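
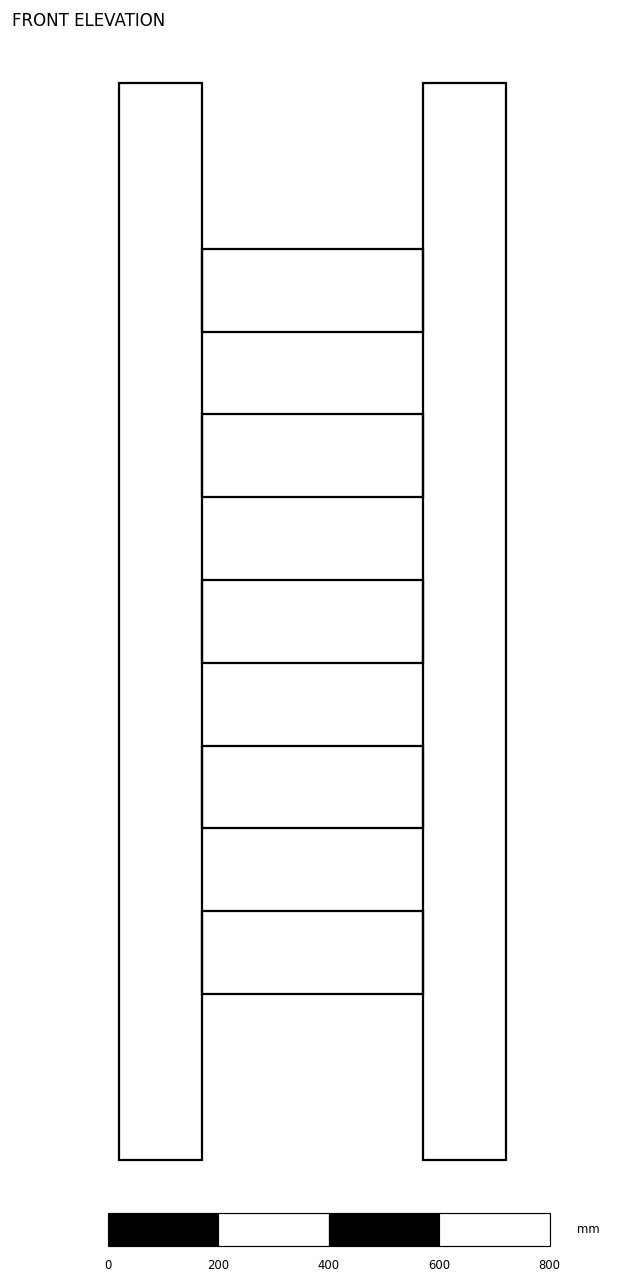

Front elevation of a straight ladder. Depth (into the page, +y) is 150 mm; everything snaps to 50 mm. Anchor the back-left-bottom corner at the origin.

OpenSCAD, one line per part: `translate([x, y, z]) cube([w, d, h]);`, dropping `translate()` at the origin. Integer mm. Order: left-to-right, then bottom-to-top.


cube([150, 150, 1950]);
translate([150, 0, 300]) cube([400, 150, 150]);
translate([150, 0, 600]) cube([400, 150, 150]);
translate([150, 0, 900]) cube([400, 150, 150]);
translate([150, 0, 1200]) cube([400, 150, 150]);
translate([150, 0, 1500]) cube([400, 150, 150]);
translate([550, 0, 0]) cube([150, 150, 1950]);


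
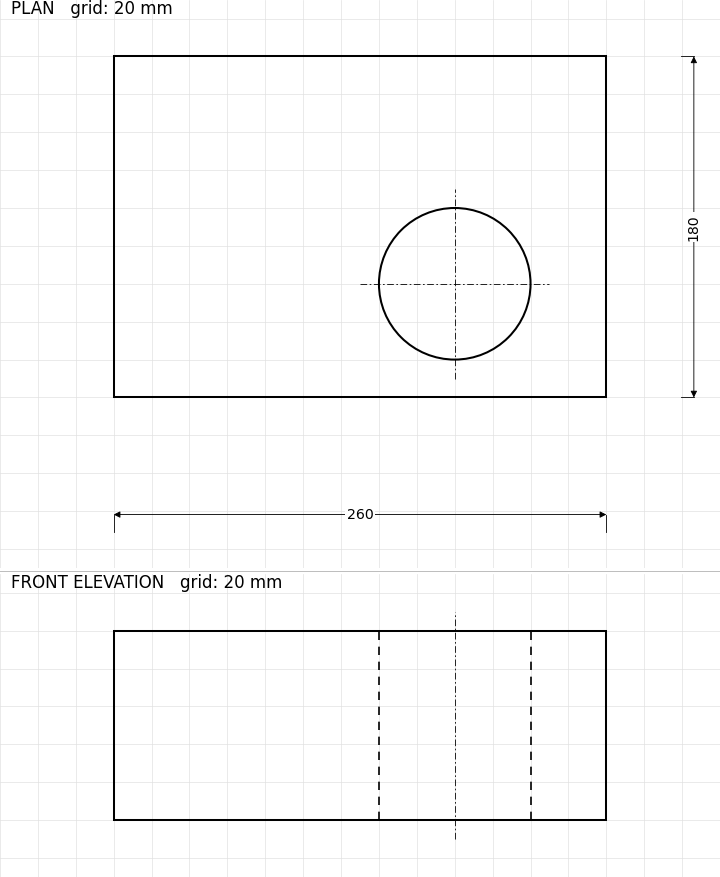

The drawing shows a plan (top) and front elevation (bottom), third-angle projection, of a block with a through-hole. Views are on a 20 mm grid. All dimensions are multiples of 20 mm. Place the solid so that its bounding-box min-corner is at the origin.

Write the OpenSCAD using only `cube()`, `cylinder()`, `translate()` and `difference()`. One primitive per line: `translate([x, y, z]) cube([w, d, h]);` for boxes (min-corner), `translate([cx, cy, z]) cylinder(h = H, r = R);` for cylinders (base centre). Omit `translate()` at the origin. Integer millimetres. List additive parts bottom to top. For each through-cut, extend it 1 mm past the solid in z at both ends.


difference() {
  cube([260, 180, 100]);
  translate([180, 60, -1]) cylinder(h = 102, r = 40);
}


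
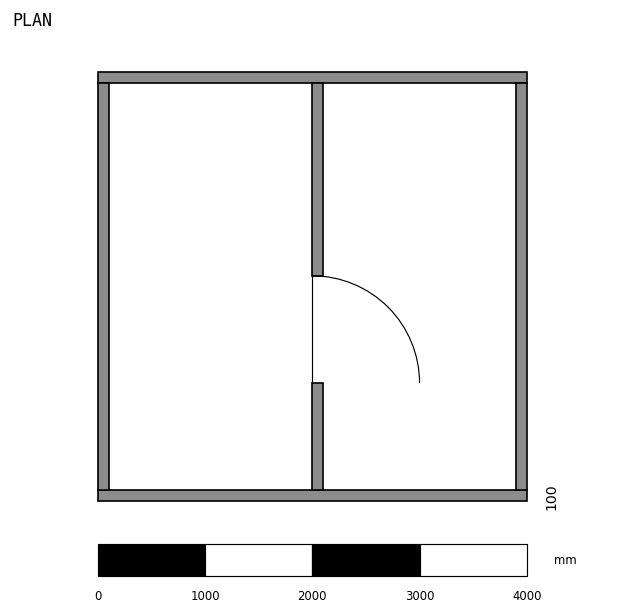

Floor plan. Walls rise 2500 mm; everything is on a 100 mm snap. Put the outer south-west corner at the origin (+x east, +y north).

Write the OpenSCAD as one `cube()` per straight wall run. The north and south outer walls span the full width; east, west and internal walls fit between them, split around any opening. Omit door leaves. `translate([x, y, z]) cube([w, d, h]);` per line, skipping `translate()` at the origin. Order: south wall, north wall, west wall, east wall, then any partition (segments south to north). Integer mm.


cube([4000, 100, 2500]);
translate([0, 3900, 0]) cube([4000, 100, 2500]);
translate([0, 100, 0]) cube([100, 3800, 2500]);
translate([3900, 100, 0]) cube([100, 3800, 2500]);
translate([2000, 100, 0]) cube([100, 1000, 2500]);
translate([2000, 2100, 0]) cube([100, 1800, 2500]);


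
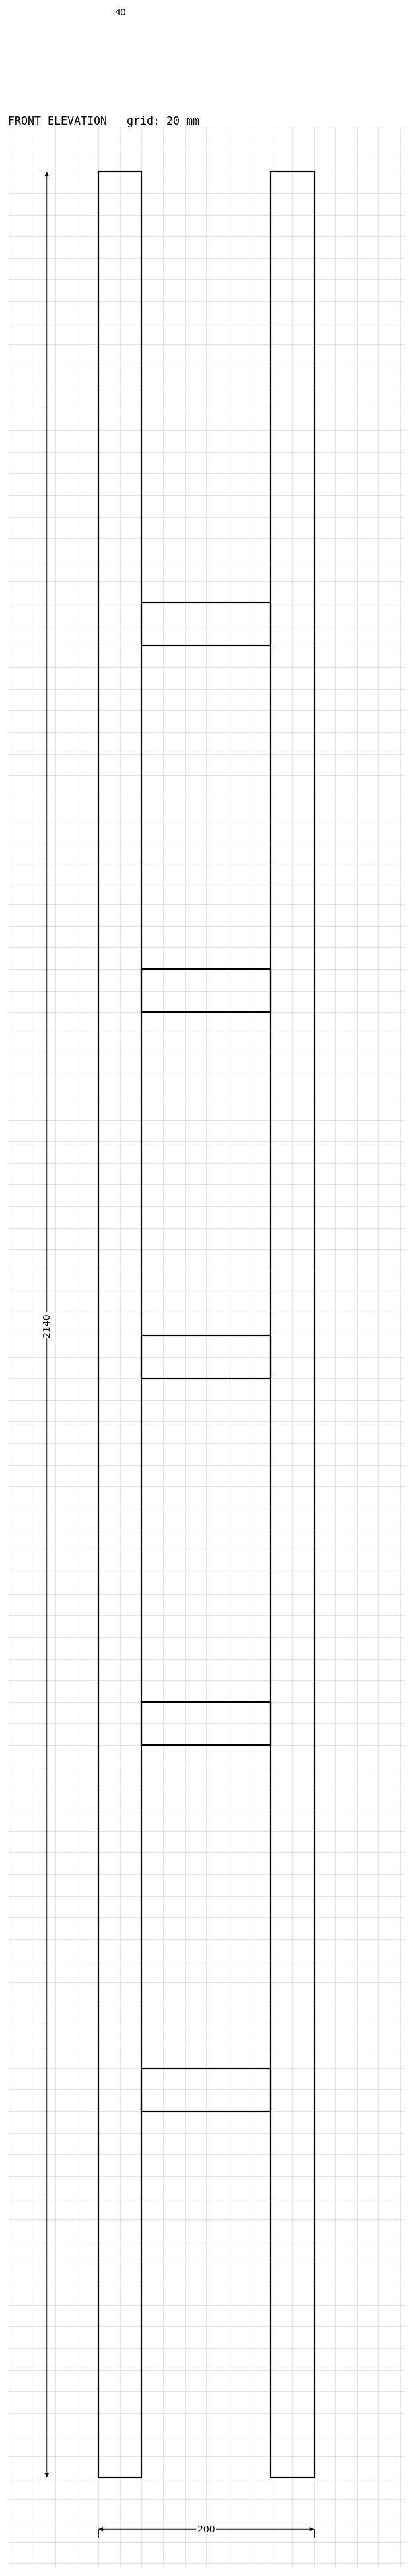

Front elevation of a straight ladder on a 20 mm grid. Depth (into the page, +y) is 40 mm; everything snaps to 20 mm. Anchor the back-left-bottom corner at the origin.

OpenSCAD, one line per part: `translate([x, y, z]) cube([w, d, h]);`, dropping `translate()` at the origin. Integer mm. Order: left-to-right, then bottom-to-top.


cube([40, 40, 2140]);
translate([40, 0, 340]) cube([120, 40, 40]);
translate([40, 0, 680]) cube([120, 40, 40]);
translate([40, 0, 1020]) cube([120, 40, 40]);
translate([40, 0, 1360]) cube([120, 40, 40]);
translate([40, 0, 1700]) cube([120, 40, 40]);
translate([160, 0, 0]) cube([40, 40, 2140]);


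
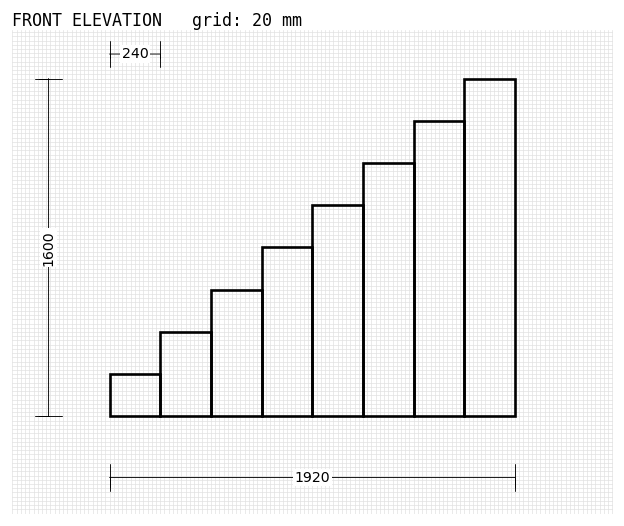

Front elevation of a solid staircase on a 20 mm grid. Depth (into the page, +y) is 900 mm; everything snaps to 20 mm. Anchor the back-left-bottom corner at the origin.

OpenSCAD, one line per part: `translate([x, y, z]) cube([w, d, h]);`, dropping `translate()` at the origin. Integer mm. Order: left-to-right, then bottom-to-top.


cube([240, 900, 200]);
translate([240, 0, 0]) cube([240, 900, 400]);
translate([480, 0, 0]) cube([240, 900, 600]);
translate([720, 0, 0]) cube([240, 900, 800]);
translate([960, 0, 0]) cube([240, 900, 1000]);
translate([1200, 0, 0]) cube([240, 900, 1200]);
translate([1440, 0, 0]) cube([240, 900, 1400]);
translate([1680, 0, 0]) cube([240, 900, 1600]);


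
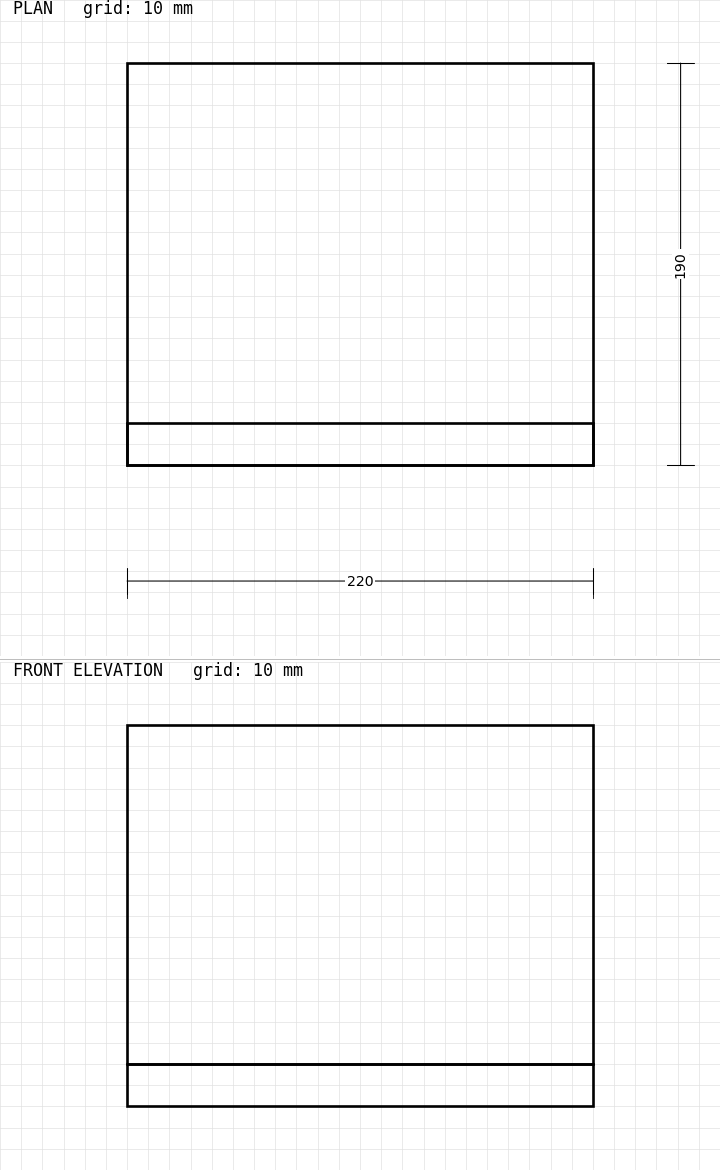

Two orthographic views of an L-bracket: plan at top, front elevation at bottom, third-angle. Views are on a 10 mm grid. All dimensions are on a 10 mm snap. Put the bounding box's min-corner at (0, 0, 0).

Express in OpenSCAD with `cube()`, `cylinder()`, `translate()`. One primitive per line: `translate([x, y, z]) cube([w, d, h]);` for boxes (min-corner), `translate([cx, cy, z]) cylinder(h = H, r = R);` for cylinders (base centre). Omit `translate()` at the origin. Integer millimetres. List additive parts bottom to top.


cube([220, 190, 20]);
translate([0, 0, 20]) cube([220, 20, 160]);


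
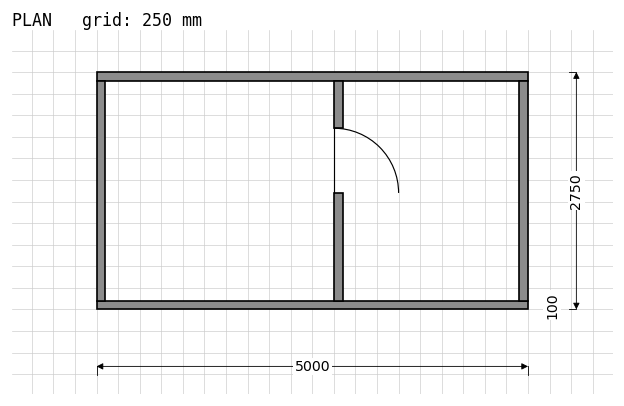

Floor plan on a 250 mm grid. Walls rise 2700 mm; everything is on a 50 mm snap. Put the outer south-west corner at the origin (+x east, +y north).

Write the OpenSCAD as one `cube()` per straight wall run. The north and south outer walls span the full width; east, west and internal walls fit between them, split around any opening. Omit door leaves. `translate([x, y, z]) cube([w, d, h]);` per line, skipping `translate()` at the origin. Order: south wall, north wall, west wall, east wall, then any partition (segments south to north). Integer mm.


cube([5000, 100, 2700]);
translate([0, 2650, 0]) cube([5000, 100, 2700]);
translate([0, 100, 0]) cube([100, 2550, 2700]);
translate([4900, 100, 0]) cube([100, 2550, 2700]);
translate([2750, 100, 0]) cube([100, 1250, 2700]);
translate([2750, 2100, 0]) cube([100, 550, 2700]);


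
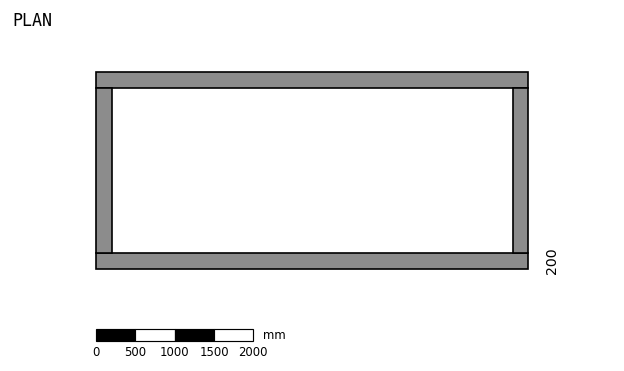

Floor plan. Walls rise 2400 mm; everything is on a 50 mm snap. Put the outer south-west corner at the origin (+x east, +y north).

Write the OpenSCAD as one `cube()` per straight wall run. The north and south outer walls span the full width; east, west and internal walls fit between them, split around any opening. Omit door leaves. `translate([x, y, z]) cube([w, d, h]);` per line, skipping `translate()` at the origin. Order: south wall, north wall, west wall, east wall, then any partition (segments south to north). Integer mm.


cube([5500, 200, 2400]);
translate([0, 2300, 0]) cube([5500, 200, 2400]);
translate([0, 200, 0]) cube([200, 2100, 2400]);
translate([5300, 200, 0]) cube([200, 2100, 2400]);


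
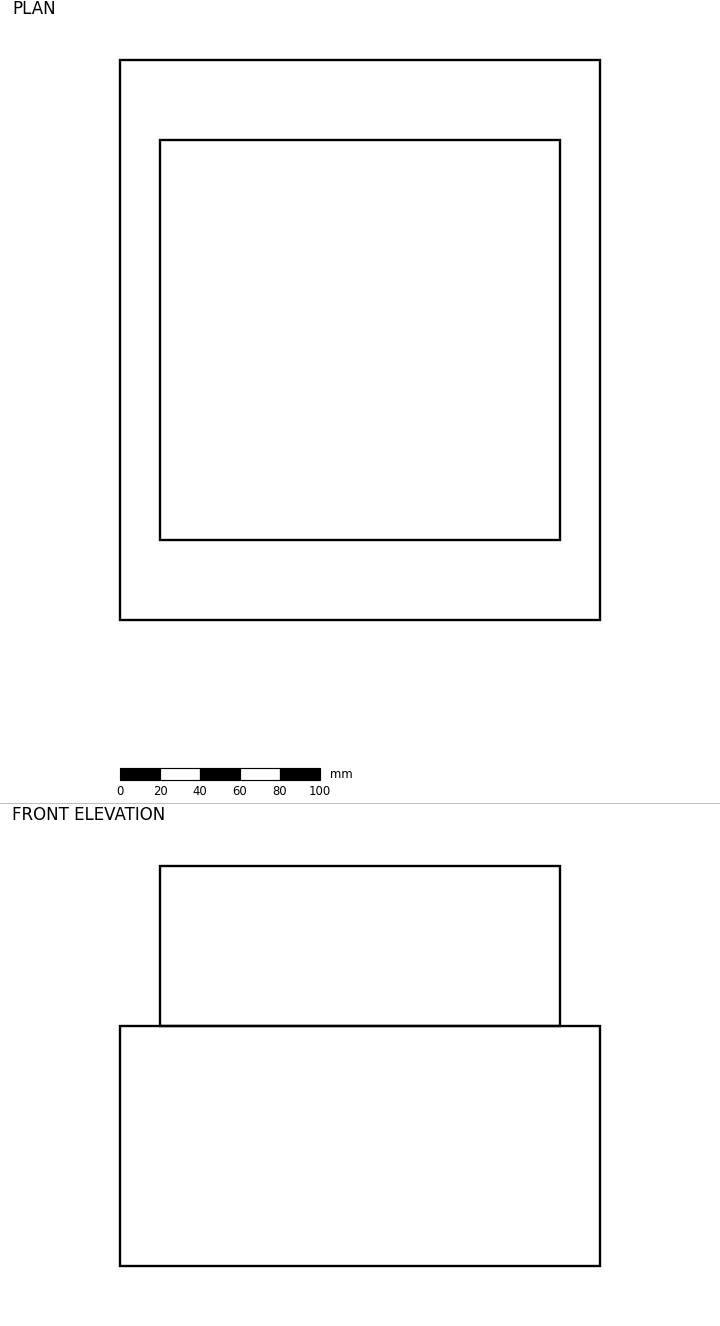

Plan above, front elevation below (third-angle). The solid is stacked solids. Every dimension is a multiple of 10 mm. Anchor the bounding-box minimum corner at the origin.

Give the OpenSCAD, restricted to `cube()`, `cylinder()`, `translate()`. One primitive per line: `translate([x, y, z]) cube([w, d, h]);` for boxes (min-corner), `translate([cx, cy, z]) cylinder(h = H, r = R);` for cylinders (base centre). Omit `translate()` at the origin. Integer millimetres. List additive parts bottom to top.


cube([240, 280, 120]);
translate([20, 40, 120]) cube([200, 200, 80]);


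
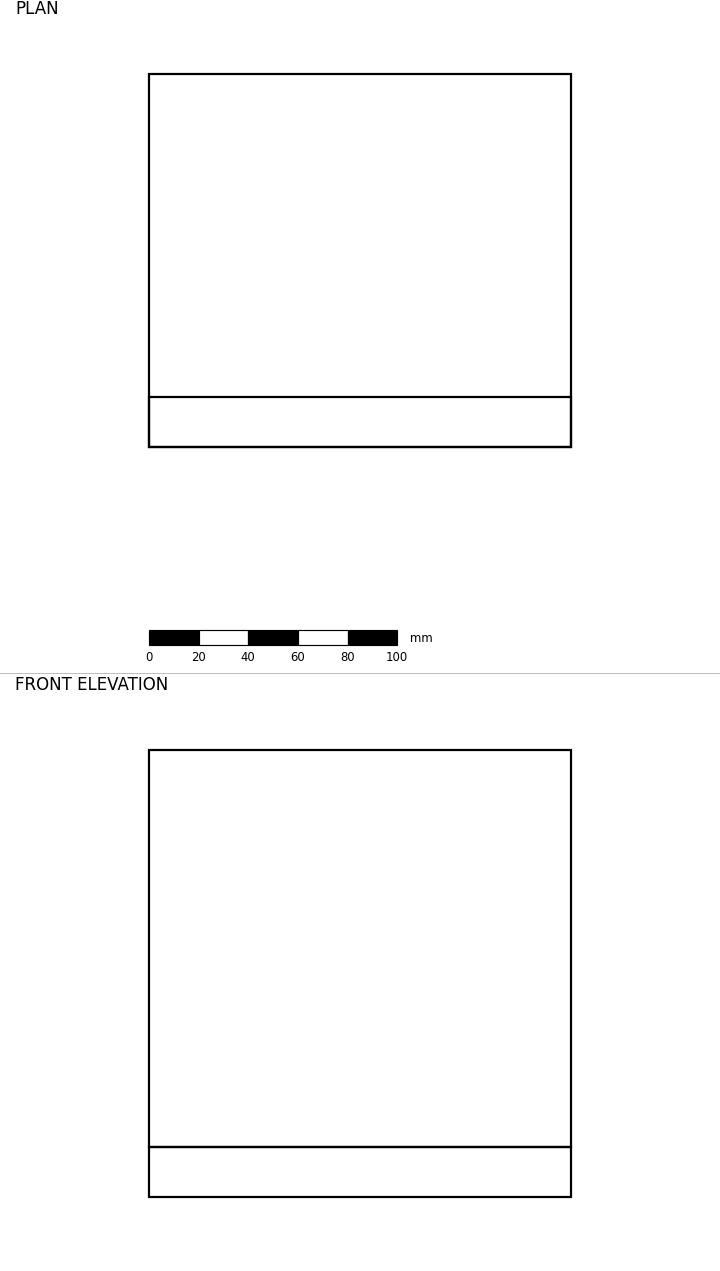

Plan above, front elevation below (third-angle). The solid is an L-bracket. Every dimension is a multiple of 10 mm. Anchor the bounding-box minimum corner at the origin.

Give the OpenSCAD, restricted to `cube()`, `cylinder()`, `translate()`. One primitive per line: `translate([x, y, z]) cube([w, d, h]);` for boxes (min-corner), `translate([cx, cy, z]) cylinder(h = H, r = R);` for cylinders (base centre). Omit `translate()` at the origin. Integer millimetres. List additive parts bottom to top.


cube([170, 150, 20]);
translate([0, 0, 20]) cube([170, 20, 160]);


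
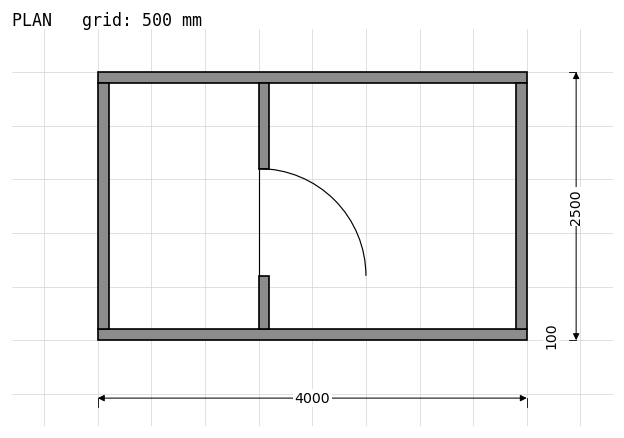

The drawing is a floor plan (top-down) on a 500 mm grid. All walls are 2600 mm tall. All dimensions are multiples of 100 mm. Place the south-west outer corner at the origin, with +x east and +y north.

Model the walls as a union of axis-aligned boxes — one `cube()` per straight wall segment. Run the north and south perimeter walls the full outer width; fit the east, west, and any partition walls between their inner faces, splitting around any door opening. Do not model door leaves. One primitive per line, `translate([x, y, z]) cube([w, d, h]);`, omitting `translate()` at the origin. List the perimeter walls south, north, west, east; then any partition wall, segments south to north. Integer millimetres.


cube([4000, 100, 2600]);
translate([0, 2400, 0]) cube([4000, 100, 2600]);
translate([0, 100, 0]) cube([100, 2300, 2600]);
translate([3900, 100, 0]) cube([100, 2300, 2600]);
translate([1500, 100, 0]) cube([100, 500, 2600]);
translate([1500, 1600, 0]) cube([100, 800, 2600]);


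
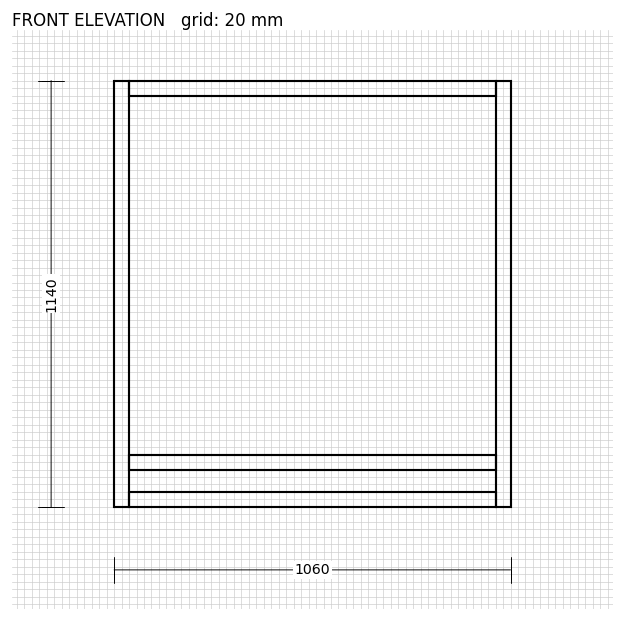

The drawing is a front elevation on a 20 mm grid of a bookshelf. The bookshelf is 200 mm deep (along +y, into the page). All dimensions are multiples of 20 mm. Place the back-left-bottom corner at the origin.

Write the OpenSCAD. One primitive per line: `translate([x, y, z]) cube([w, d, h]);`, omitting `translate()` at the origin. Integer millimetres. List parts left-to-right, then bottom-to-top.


cube([40, 200, 1140]);
translate([40, 0, 0]) cube([980, 200, 40]);
translate([40, 0, 100]) cube([980, 200, 40]);
translate([40, 0, 1100]) cube([980, 200, 40]);
translate([1020, 0, 0]) cube([40, 200, 1140]);


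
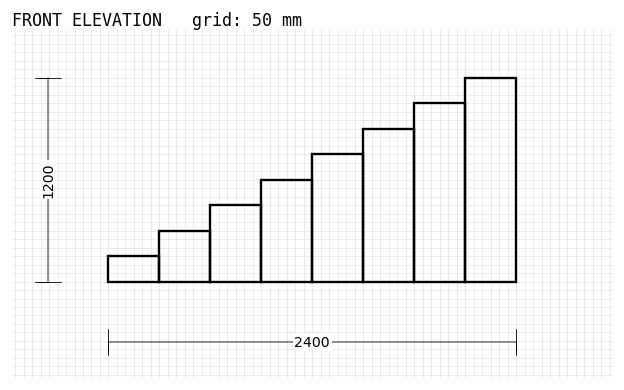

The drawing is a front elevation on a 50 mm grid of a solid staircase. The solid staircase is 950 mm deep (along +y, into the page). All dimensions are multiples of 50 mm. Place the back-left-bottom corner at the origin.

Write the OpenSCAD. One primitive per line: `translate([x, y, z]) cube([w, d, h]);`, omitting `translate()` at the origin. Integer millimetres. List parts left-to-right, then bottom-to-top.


cube([300, 950, 150]);
translate([300, 0, 0]) cube([300, 950, 300]);
translate([600, 0, 0]) cube([300, 950, 450]);
translate([900, 0, 0]) cube([300, 950, 600]);
translate([1200, 0, 0]) cube([300, 950, 750]);
translate([1500, 0, 0]) cube([300, 950, 900]);
translate([1800, 0, 0]) cube([300, 950, 1050]);
translate([2100, 0, 0]) cube([300, 950, 1200]);


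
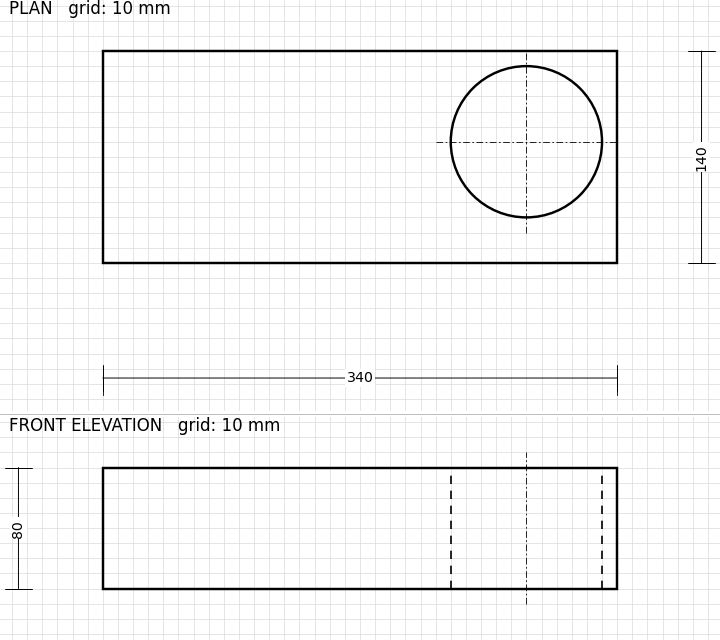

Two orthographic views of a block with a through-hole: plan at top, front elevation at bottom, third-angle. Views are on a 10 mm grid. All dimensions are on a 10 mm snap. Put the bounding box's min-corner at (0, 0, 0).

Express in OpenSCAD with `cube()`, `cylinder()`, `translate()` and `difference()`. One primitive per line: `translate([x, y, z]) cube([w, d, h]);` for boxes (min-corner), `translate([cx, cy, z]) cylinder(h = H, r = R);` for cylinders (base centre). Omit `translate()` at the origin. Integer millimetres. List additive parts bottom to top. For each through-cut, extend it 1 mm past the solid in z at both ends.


difference() {
  cube([340, 140, 80]);
  translate([280, 80, -1]) cylinder(h = 82, r = 50);
}


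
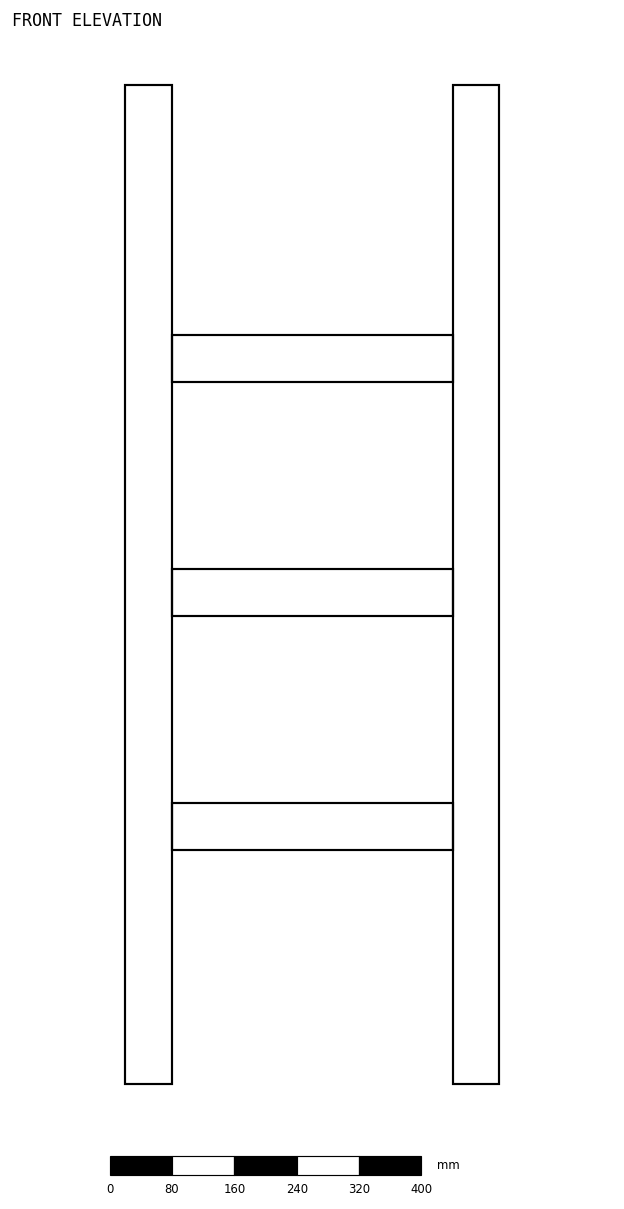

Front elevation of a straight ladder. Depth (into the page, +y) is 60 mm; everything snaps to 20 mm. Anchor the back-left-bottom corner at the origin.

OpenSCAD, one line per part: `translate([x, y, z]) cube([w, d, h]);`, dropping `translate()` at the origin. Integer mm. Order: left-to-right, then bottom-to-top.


cube([60, 60, 1280]);
translate([60, 0, 300]) cube([360, 60, 60]);
translate([60, 0, 600]) cube([360, 60, 60]);
translate([60, 0, 900]) cube([360, 60, 60]);
translate([420, 0, 0]) cube([60, 60, 1280]);


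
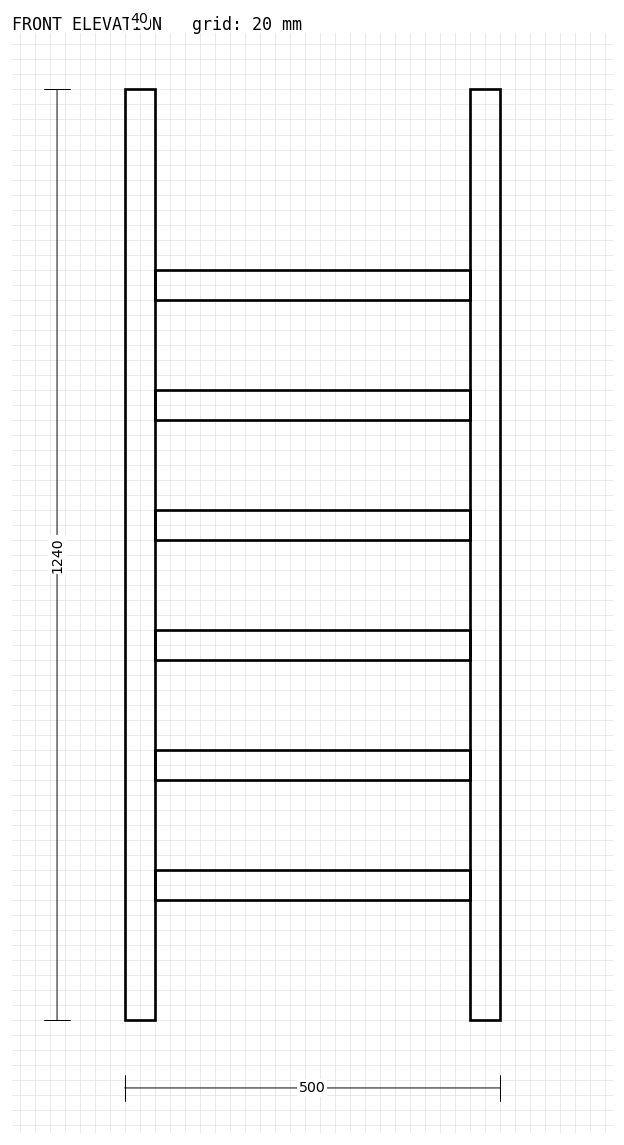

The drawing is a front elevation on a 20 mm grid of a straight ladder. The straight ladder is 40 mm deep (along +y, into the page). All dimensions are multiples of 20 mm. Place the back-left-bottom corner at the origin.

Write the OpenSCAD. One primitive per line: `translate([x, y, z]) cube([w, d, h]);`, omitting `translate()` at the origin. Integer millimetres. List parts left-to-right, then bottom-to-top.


cube([40, 40, 1240]);
translate([40, 0, 160]) cube([420, 40, 40]);
translate([40, 0, 320]) cube([420, 40, 40]);
translate([40, 0, 480]) cube([420, 40, 40]);
translate([40, 0, 640]) cube([420, 40, 40]);
translate([40, 0, 800]) cube([420, 40, 40]);
translate([40, 0, 960]) cube([420, 40, 40]);
translate([460, 0, 0]) cube([40, 40, 1240]);


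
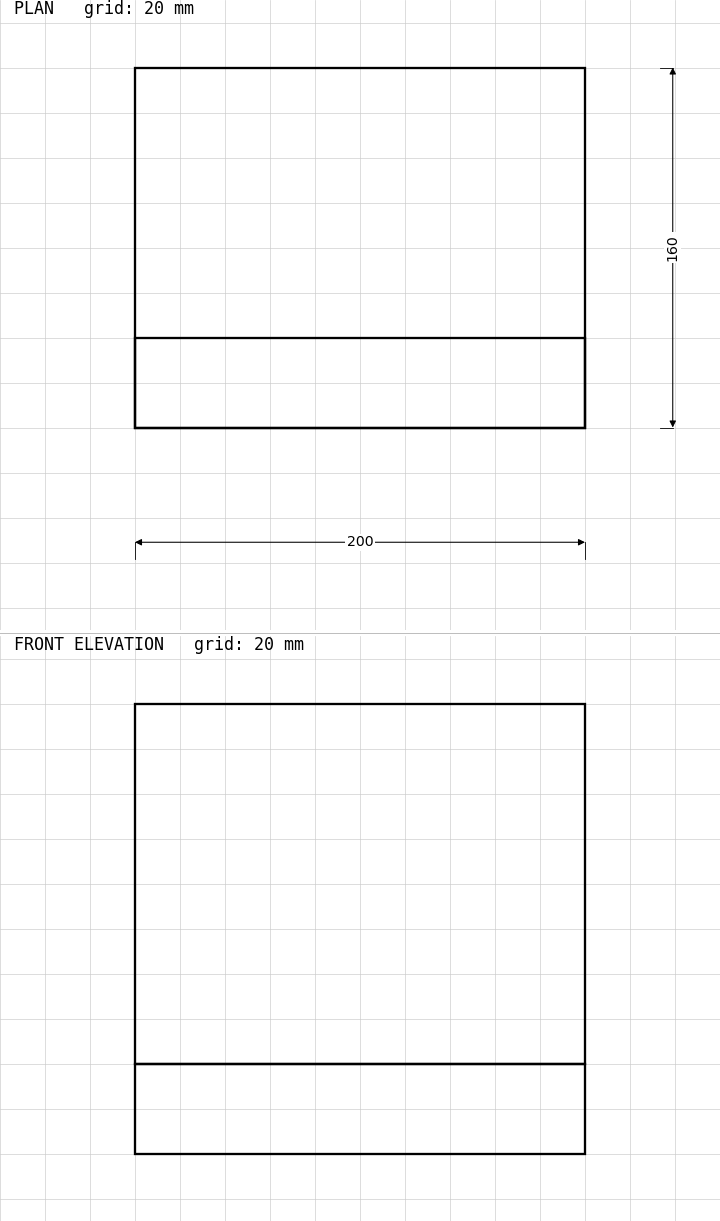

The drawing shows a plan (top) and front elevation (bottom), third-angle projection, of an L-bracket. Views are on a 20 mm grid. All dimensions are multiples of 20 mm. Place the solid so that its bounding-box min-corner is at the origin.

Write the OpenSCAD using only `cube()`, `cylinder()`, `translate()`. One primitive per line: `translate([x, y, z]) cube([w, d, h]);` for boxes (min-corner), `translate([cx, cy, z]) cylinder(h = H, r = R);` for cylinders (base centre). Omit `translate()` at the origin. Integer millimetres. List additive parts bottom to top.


cube([200, 160, 40]);
translate([0, 0, 40]) cube([200, 40, 160]);


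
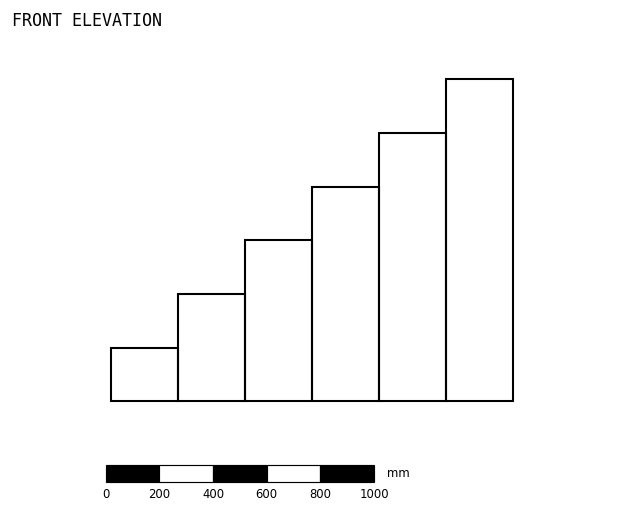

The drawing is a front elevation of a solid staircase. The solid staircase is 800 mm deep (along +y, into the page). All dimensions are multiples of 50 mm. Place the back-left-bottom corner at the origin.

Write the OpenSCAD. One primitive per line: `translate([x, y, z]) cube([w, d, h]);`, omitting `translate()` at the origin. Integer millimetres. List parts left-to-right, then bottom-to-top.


cube([250, 800, 200]);
translate([250, 0, 0]) cube([250, 800, 400]);
translate([500, 0, 0]) cube([250, 800, 600]);
translate([750, 0, 0]) cube([250, 800, 800]);
translate([1000, 0, 0]) cube([250, 800, 1000]);
translate([1250, 0, 0]) cube([250, 800, 1200]);


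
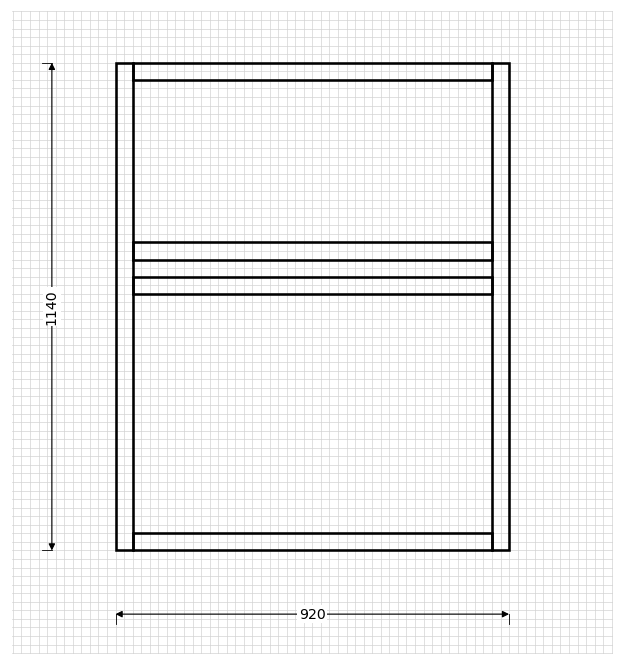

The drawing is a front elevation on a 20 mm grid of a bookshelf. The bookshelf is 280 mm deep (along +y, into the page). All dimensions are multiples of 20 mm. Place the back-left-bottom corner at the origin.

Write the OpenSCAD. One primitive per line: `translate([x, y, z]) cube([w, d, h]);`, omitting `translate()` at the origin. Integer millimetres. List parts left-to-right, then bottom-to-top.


cube([40, 280, 1140]);
translate([40, 0, 0]) cube([840, 280, 40]);
translate([40, 0, 600]) cube([840, 280, 40]);
translate([40, 0, 680]) cube([840, 280, 40]);
translate([40, 0, 1100]) cube([840, 280, 40]);
translate([880, 0, 0]) cube([40, 280, 1140]);


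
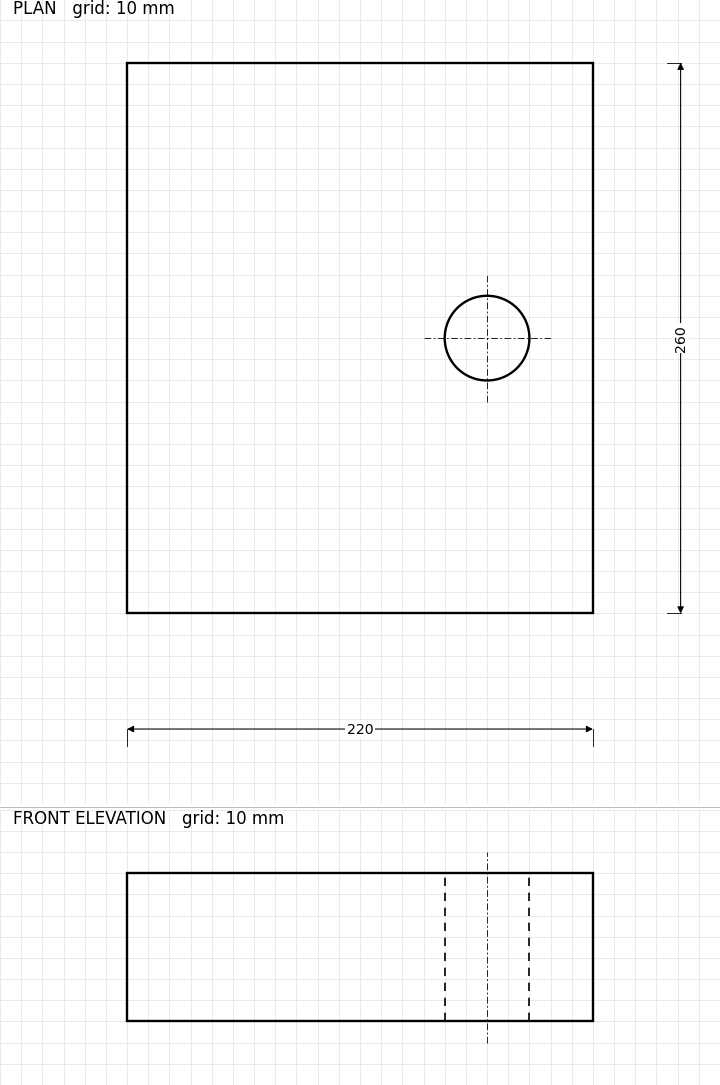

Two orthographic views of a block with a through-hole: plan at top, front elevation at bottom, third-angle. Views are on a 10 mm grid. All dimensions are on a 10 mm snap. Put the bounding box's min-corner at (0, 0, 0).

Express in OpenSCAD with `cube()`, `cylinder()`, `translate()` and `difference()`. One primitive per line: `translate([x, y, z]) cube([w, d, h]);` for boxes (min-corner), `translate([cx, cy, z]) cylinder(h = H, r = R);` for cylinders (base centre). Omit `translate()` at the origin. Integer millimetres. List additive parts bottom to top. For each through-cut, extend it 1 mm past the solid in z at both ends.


difference() {
  cube([220, 260, 70]);
  translate([170, 130, -1]) cylinder(h = 72, r = 20);
}


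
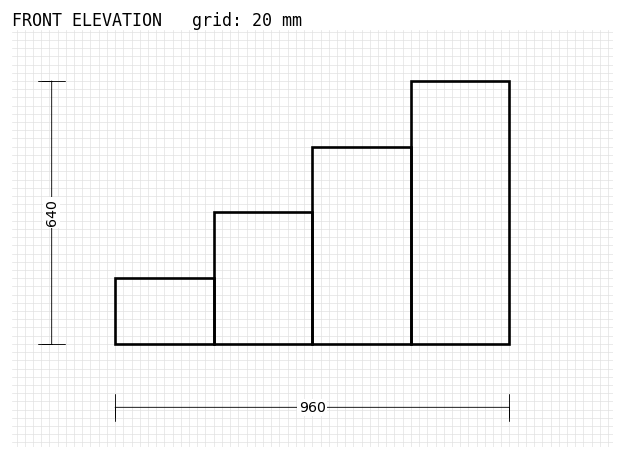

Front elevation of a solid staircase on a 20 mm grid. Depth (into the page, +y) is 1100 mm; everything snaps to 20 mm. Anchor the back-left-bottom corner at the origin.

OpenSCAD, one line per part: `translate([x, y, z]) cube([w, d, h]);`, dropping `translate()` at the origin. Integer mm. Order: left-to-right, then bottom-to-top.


cube([240, 1100, 160]);
translate([240, 0, 0]) cube([240, 1100, 320]);
translate([480, 0, 0]) cube([240, 1100, 480]);
translate([720, 0, 0]) cube([240, 1100, 640]);


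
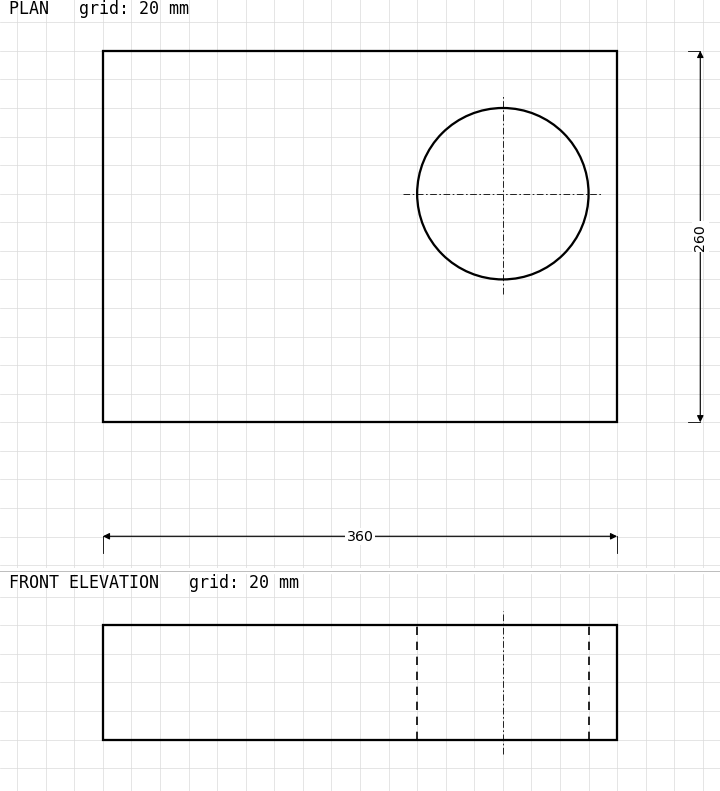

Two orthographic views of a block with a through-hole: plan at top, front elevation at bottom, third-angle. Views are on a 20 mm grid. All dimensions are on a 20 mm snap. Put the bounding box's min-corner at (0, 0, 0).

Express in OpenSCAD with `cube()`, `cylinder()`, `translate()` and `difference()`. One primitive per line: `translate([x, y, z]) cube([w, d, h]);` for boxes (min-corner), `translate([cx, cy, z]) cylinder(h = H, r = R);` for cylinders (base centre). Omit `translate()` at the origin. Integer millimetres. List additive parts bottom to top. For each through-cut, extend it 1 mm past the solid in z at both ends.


difference() {
  cube([360, 260, 80]);
  translate([280, 160, -1]) cylinder(h = 82, r = 60);
}


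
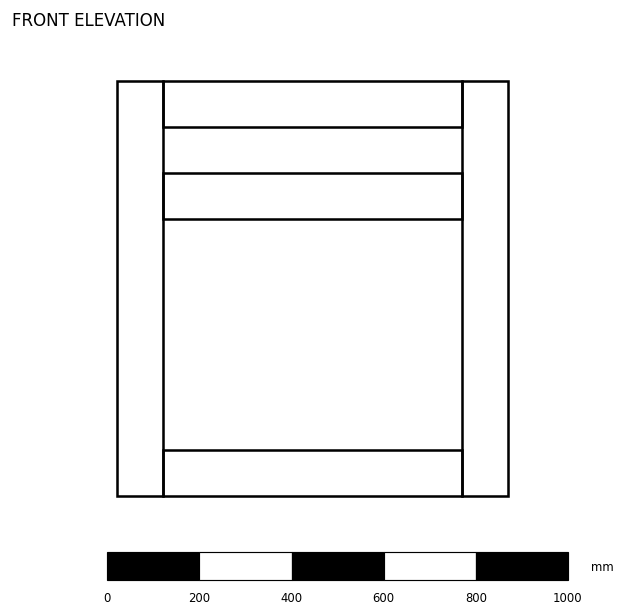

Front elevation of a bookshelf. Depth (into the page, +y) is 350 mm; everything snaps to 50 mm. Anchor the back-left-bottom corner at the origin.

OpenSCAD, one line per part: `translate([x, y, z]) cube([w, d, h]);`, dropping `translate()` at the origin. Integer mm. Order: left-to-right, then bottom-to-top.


cube([100, 350, 900]);
translate([100, 0, 0]) cube([650, 350, 100]);
translate([100, 0, 600]) cube([650, 350, 100]);
translate([100, 0, 800]) cube([650, 350, 100]);
translate([750, 0, 0]) cube([100, 350, 900]);


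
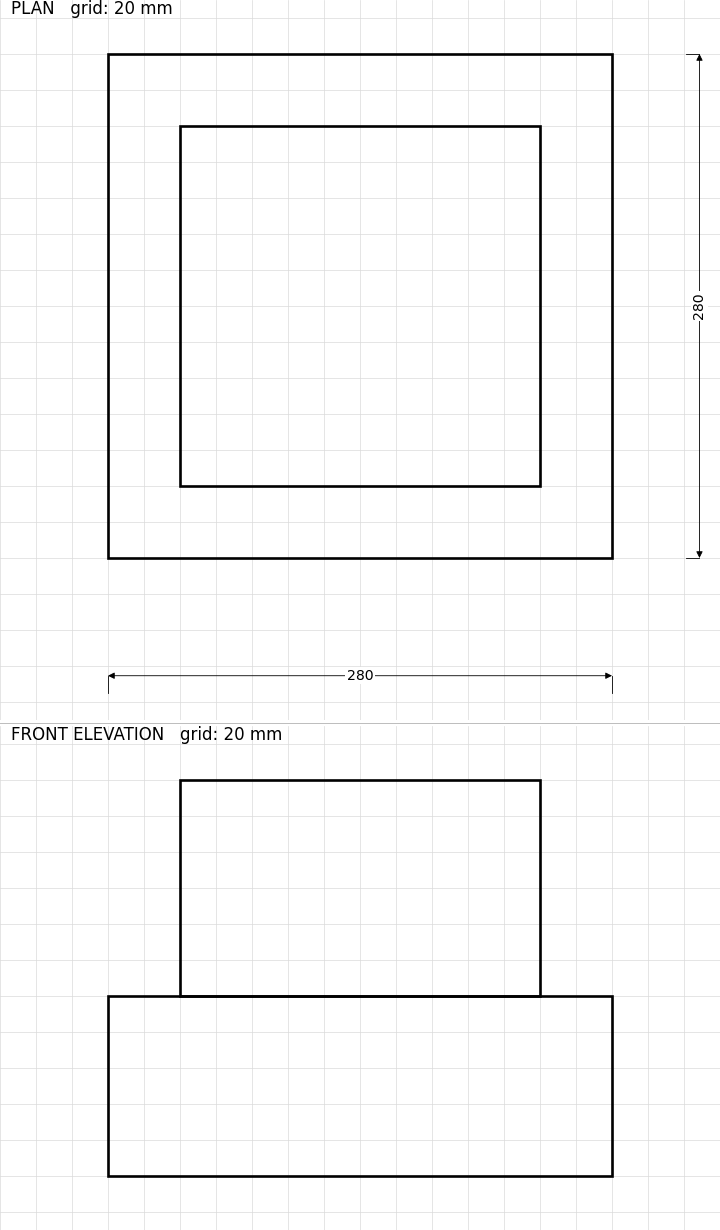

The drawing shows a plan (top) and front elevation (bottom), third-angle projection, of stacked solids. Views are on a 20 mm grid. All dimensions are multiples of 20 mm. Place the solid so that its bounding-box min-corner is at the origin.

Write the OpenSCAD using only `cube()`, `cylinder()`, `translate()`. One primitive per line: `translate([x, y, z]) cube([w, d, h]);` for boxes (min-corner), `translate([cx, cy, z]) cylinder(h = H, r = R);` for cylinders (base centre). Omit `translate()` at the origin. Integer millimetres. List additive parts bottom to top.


cube([280, 280, 100]);
translate([40, 40, 100]) cube([200, 200, 120]);


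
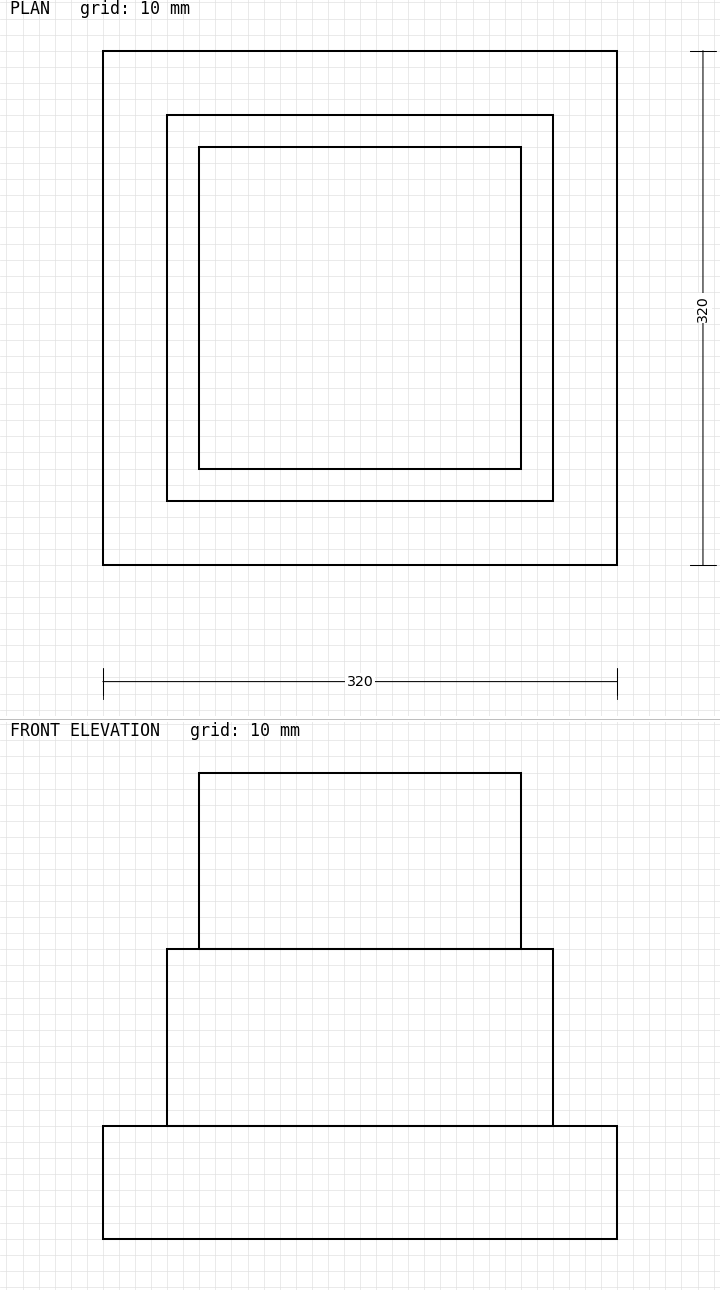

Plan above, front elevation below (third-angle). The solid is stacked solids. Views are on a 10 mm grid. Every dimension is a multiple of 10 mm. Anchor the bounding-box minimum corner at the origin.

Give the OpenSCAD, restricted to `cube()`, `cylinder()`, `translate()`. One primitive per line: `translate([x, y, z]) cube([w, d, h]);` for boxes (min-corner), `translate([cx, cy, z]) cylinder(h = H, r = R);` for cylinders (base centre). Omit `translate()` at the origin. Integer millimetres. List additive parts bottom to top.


cube([320, 320, 70]);
translate([40, 40, 70]) cube([240, 240, 110]);
translate([60, 60, 180]) cube([200, 200, 110]);


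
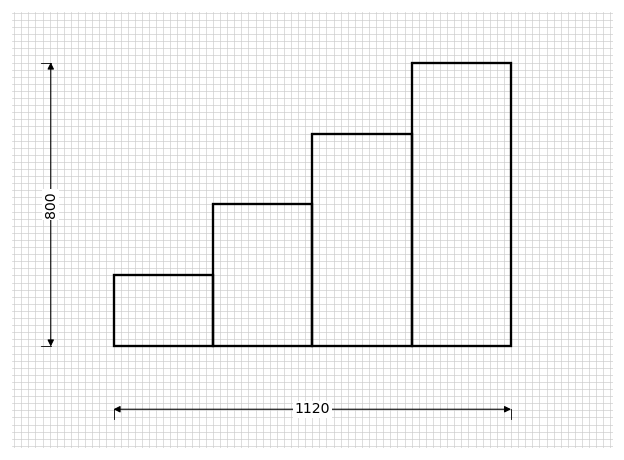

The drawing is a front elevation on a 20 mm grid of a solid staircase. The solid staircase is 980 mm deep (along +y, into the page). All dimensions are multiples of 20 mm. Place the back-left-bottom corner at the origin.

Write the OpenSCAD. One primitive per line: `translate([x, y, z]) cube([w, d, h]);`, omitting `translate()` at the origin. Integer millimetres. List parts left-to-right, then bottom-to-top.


cube([280, 980, 200]);
translate([280, 0, 0]) cube([280, 980, 400]);
translate([560, 0, 0]) cube([280, 980, 600]);
translate([840, 0, 0]) cube([280, 980, 800]);


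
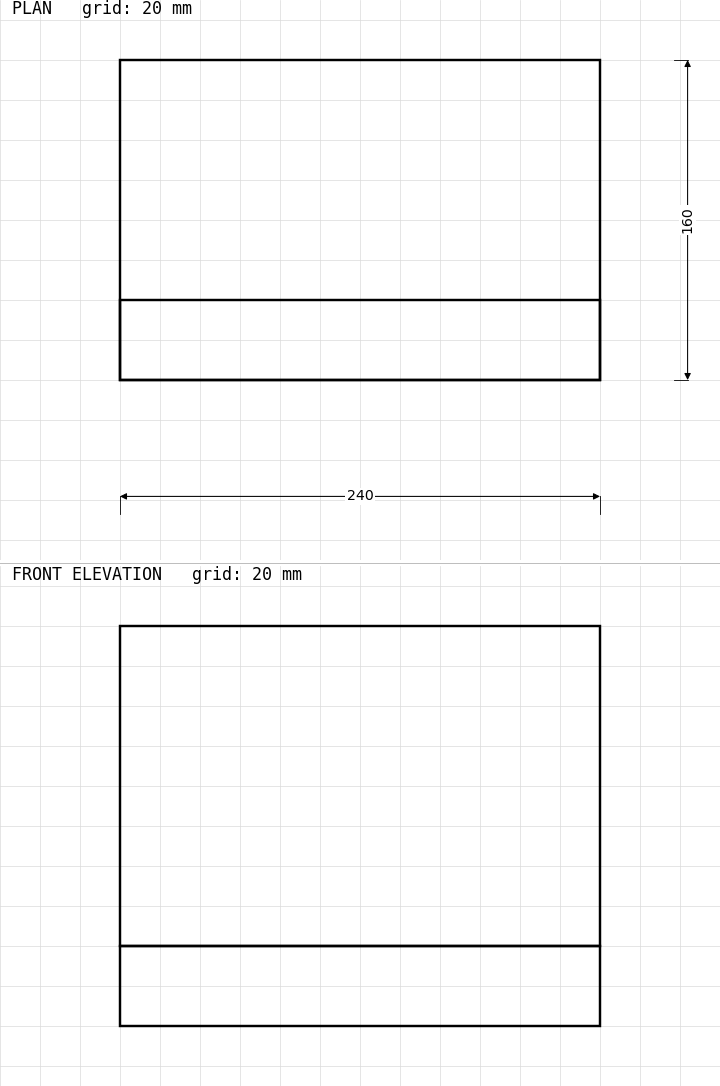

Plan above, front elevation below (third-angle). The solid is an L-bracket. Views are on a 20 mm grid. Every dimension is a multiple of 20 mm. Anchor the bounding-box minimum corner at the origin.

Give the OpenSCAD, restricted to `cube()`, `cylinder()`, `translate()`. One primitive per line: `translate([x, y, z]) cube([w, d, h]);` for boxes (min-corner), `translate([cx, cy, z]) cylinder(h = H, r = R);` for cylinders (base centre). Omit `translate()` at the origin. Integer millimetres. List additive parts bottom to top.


cube([240, 160, 40]);
translate([0, 0, 40]) cube([240, 40, 160]);


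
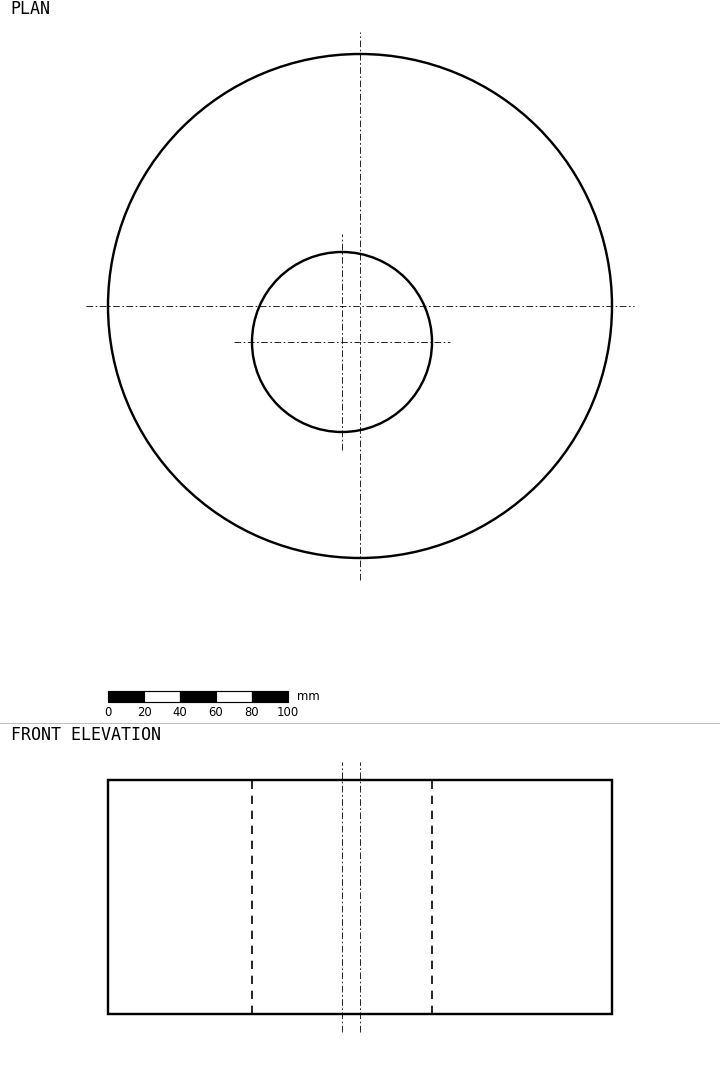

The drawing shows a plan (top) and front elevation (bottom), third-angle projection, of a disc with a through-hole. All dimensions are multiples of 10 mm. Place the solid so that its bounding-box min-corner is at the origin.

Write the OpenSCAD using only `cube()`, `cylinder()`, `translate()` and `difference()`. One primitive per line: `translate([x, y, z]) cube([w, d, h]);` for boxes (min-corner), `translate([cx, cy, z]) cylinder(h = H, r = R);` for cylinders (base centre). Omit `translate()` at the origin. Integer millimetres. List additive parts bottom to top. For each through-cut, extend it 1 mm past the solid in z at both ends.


difference() {
  translate([140, 140, 0]) cylinder(h = 130, r = 140);
  translate([130, 120, -1]) cylinder(h = 132, r = 50);
}


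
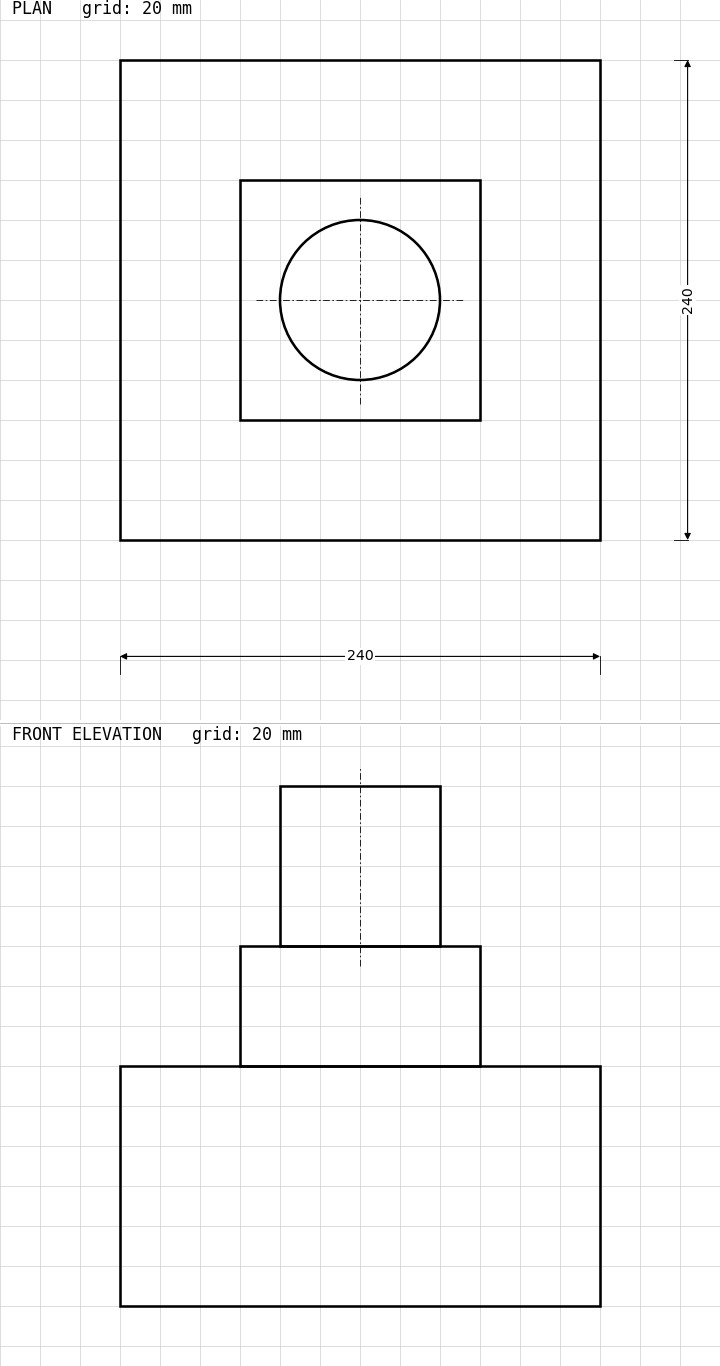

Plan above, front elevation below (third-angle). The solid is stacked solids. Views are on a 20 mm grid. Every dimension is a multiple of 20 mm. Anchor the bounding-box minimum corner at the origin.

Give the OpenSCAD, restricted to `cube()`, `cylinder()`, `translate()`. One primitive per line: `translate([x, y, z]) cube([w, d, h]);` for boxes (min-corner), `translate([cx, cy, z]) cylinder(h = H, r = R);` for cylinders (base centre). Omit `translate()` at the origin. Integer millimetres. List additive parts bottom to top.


cube([240, 240, 120]);
translate([60, 60, 120]) cube([120, 120, 60]);
translate([120, 120, 180]) cylinder(h = 80, r = 40);


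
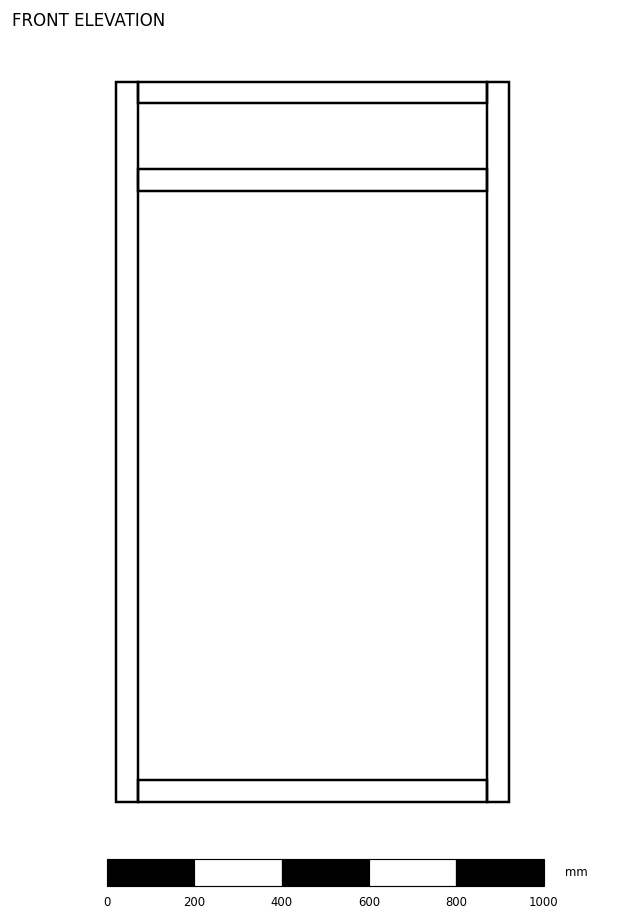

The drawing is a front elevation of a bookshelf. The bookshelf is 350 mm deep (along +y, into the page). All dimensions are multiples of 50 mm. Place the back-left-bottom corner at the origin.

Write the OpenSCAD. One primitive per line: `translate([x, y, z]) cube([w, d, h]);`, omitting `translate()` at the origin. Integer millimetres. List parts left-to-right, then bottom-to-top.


cube([50, 350, 1650]);
translate([50, 0, 0]) cube([800, 350, 50]);
translate([50, 0, 1400]) cube([800, 350, 50]);
translate([50, 0, 1600]) cube([800, 350, 50]);
translate([850, 0, 0]) cube([50, 350, 1650]);


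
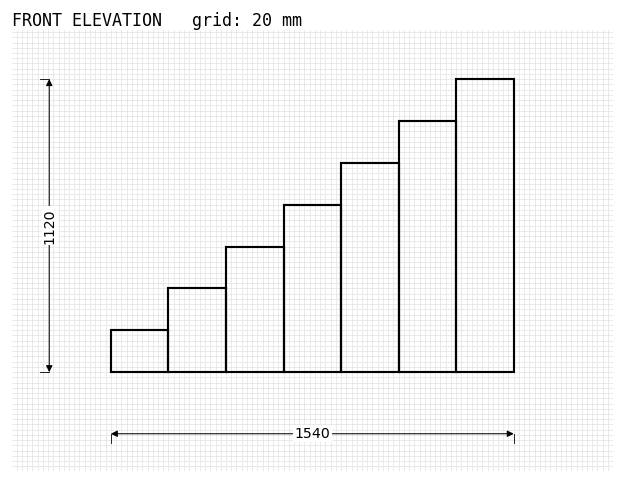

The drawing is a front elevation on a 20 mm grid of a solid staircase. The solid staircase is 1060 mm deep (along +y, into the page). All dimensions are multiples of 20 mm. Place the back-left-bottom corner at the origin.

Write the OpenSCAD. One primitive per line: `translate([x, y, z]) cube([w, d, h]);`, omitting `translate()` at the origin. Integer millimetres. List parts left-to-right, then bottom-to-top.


cube([220, 1060, 160]);
translate([220, 0, 0]) cube([220, 1060, 320]);
translate([440, 0, 0]) cube([220, 1060, 480]);
translate([660, 0, 0]) cube([220, 1060, 640]);
translate([880, 0, 0]) cube([220, 1060, 800]);
translate([1100, 0, 0]) cube([220, 1060, 960]);
translate([1320, 0, 0]) cube([220, 1060, 1120]);


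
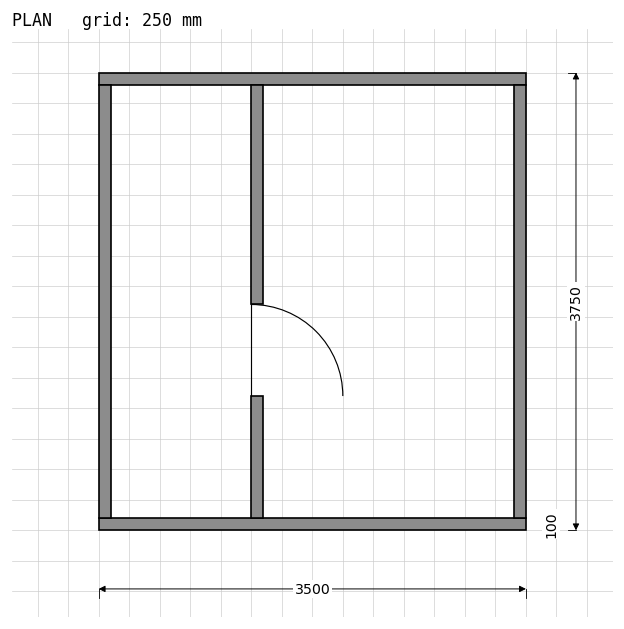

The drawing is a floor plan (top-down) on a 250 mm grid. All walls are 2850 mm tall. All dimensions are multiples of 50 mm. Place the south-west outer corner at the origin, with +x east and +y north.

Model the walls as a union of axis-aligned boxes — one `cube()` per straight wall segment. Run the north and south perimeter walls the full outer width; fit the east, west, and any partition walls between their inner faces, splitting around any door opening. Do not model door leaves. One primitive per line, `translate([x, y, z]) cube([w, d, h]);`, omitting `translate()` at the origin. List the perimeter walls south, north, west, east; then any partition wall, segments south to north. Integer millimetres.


cube([3500, 100, 2850]);
translate([0, 3650, 0]) cube([3500, 100, 2850]);
translate([0, 100, 0]) cube([100, 3550, 2850]);
translate([3400, 100, 0]) cube([100, 3550, 2850]);
translate([1250, 100, 0]) cube([100, 1000, 2850]);
translate([1250, 1850, 0]) cube([100, 1800, 2850]);


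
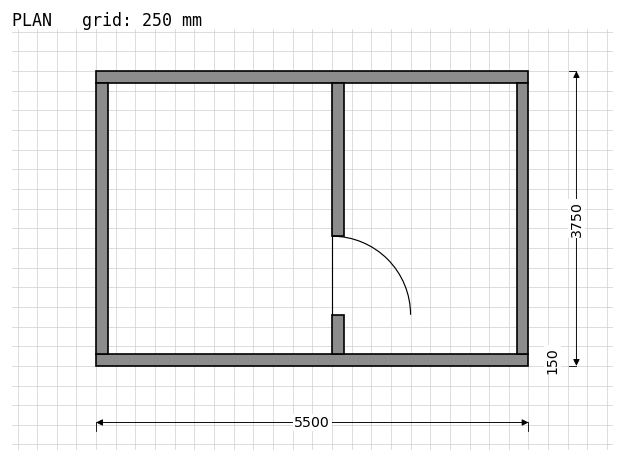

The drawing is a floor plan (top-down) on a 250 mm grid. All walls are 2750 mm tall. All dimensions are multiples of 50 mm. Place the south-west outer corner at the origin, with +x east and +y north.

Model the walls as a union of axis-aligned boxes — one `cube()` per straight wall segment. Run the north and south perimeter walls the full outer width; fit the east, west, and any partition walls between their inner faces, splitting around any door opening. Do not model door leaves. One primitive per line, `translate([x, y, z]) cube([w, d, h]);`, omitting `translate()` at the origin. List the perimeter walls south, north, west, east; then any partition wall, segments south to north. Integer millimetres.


cube([5500, 150, 2750]);
translate([0, 3600, 0]) cube([5500, 150, 2750]);
translate([0, 150, 0]) cube([150, 3450, 2750]);
translate([5350, 150, 0]) cube([150, 3450, 2750]);
translate([3000, 150, 0]) cube([150, 500, 2750]);
translate([3000, 1650, 0]) cube([150, 1950, 2750]);


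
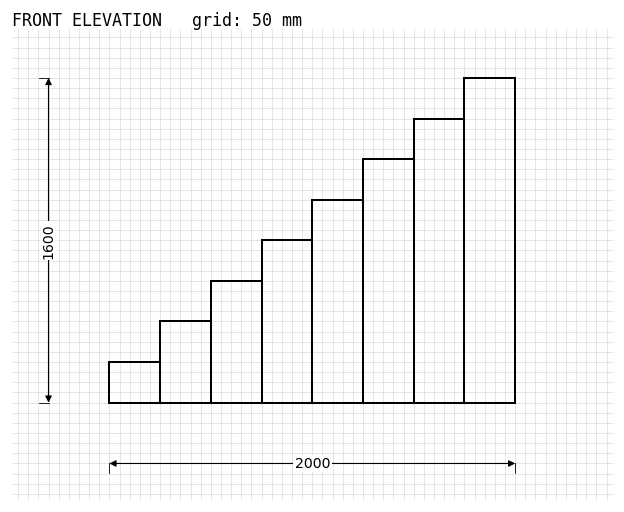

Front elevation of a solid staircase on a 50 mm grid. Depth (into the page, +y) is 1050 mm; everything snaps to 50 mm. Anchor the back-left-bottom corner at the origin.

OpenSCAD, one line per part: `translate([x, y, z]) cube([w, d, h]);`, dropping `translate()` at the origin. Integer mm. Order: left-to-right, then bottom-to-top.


cube([250, 1050, 200]);
translate([250, 0, 0]) cube([250, 1050, 400]);
translate([500, 0, 0]) cube([250, 1050, 600]);
translate([750, 0, 0]) cube([250, 1050, 800]);
translate([1000, 0, 0]) cube([250, 1050, 1000]);
translate([1250, 0, 0]) cube([250, 1050, 1200]);
translate([1500, 0, 0]) cube([250, 1050, 1400]);
translate([1750, 0, 0]) cube([250, 1050, 1600]);


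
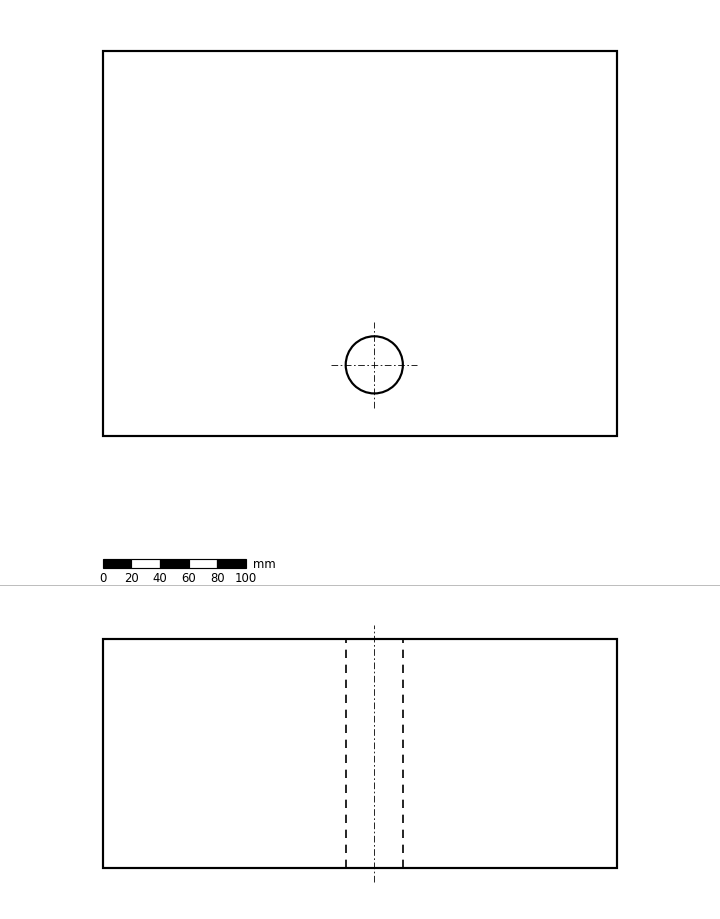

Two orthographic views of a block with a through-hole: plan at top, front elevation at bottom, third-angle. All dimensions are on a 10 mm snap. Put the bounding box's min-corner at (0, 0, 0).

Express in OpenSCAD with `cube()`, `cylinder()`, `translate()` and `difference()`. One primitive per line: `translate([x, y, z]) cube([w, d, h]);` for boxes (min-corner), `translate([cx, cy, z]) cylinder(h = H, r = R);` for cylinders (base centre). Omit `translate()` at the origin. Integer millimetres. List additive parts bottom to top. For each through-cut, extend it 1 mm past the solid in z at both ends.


difference() {
  cube([360, 270, 160]);
  translate([190, 50, -1]) cylinder(h = 162, r = 20);
}


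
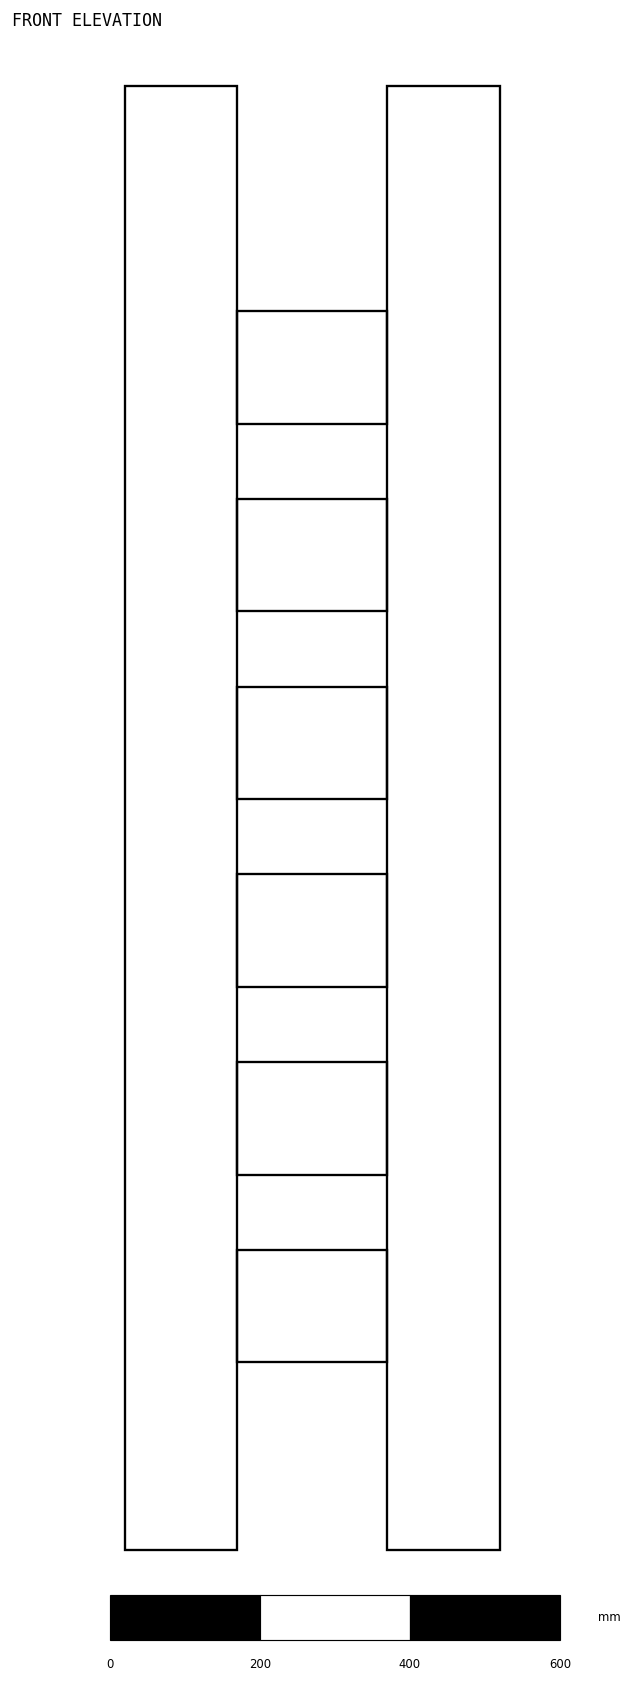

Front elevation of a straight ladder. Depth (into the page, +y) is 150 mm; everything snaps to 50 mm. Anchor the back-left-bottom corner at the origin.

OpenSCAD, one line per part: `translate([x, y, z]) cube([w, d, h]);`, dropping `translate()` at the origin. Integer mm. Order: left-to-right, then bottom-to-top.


cube([150, 150, 1950]);
translate([150, 0, 250]) cube([200, 150, 150]);
translate([150, 0, 500]) cube([200, 150, 150]);
translate([150, 0, 750]) cube([200, 150, 150]);
translate([150, 0, 1000]) cube([200, 150, 150]);
translate([150, 0, 1250]) cube([200, 150, 150]);
translate([150, 0, 1500]) cube([200, 150, 150]);
translate([350, 0, 0]) cube([150, 150, 1950]);


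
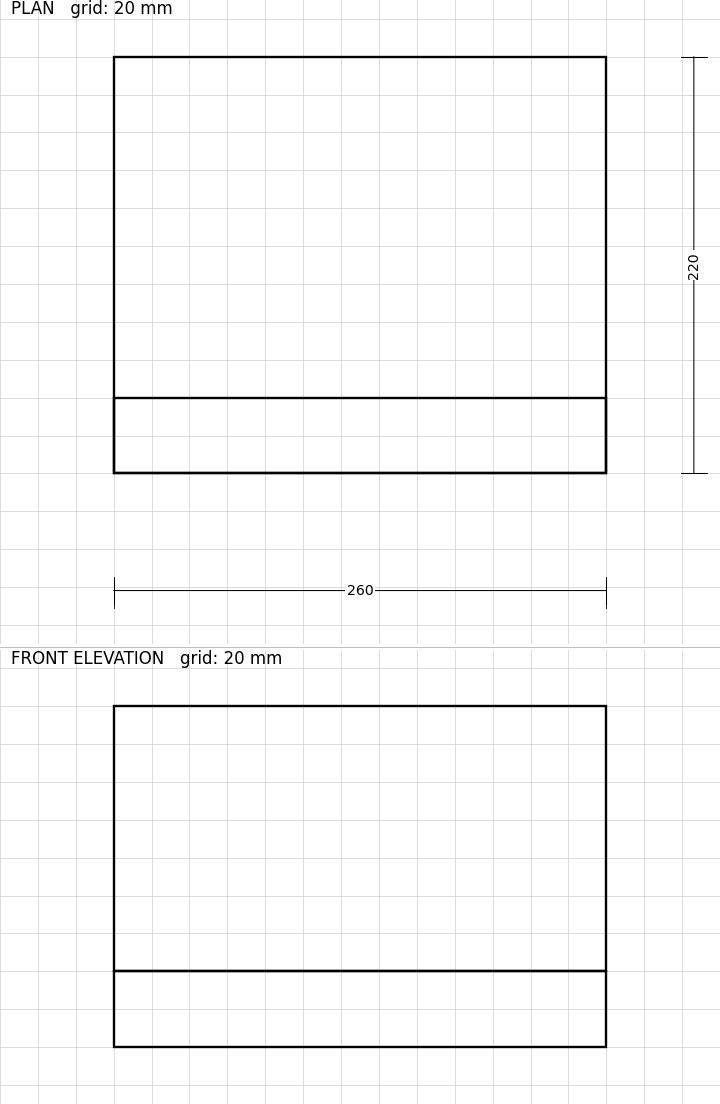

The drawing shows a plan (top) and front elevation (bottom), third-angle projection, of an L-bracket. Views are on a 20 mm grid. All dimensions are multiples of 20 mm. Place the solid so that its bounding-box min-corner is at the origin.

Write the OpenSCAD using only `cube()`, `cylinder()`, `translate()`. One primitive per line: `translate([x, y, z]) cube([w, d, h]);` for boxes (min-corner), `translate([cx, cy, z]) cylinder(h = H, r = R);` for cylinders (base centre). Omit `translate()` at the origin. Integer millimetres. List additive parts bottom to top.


cube([260, 220, 40]);
translate([0, 0, 40]) cube([260, 40, 140]);
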